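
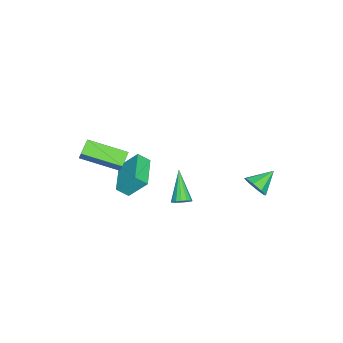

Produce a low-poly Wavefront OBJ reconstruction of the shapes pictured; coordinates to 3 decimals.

v 2.799 -4.654 2.392
v 3.619 -4.203 3.526
v 2.552 -2.586 1.748
v 3.372 -2.135 2.881
v 3.548 -4.725 1.879
v 4.368 -4.274 3.012
v 3.301 -2.657 1.234
v 4.121 -2.206 2.368
v 1.783 0.131 -1.805
v 2.191 -0.042 -1.479
v 0.457 -0.451 -0.455
v 2.147 0.229 -1.405
v 2.006 0.474 -1.438
v 1.805 0.628 -1.569
v 1.599 0.648 -1.763
v 1.441 0.53 -1.969
v 1.375 0.305 -2.131
v 1.419 0.033 -2.205
v 1.56 -0.212 -2.172
v 1.761 -0.365 -2.041
v 1.968 -0.385 -1.847
v 2.125 -0.267 -1.641
v -0.985 -3.559 -2.688
v -0.752 -4.169 -2.128
v -1.107 -2.539 -1.527
v -0.874 -3.149 -0.967
v 0.934 -3.051 -2.933
v 1.167 -3.661 -2.373
v 0.812 -2.031 -1.772
v 1.045 -2.641 -1.212
v -1.432 3.125 -2.48
v -0.87 3.618 -2.194
v -2.428 3.855 -1.78
v -1.102 3.812 -2.726
v -1.528 3.604 -3.115
v -1.897 3.115 -3.131
v -1.993 2.633 -2.767
v -1.761 2.439 -2.234
v -1.336 2.647 -1.846
v -0.967 3.136 -1.829
f 2 4 1
f 5 2 1
f 1 4 3
f 3 5 1
f 2 8 4
f 6 2 5
f 6 8 2
f 4 8 3
f 7 5 3
f 3 8 7
f 7 6 5
f 8 6 7
f 10 9 12
f 10 12 11
f 12 9 13
f 12 13 11
f 13 9 14
f 13 14 11
f 14 9 15
f 14 15 11
f 15 9 16
f 15 16 11
f 16 9 17
f 16 17 11
f 17 9 18
f 17 18 11
f 18 9 19
f 18 19 11
f 19 9 20
f 19 20 11
f 20 9 21
f 20 21 11
f 21 9 22
f 21 22 11
f 22 9 10
f 22 10 11
f 24 26 23
f 27 24 23
f 23 26 25
f 25 27 23
f 24 30 26
f 28 24 27
f 28 30 24
f 26 30 25
f 29 27 25
f 25 30 29
f 29 28 27
f 30 28 29
f 32 31 34
f 32 34 33
f 34 31 35
f 34 35 33
f 35 31 36
f 35 36 33
f 36 31 37
f 36 37 33
f 37 31 38
f 37 38 33
f 38 31 39
f 38 39 33
f 39 31 40
f 39 40 33
f 40 31 32
f 40 32 33



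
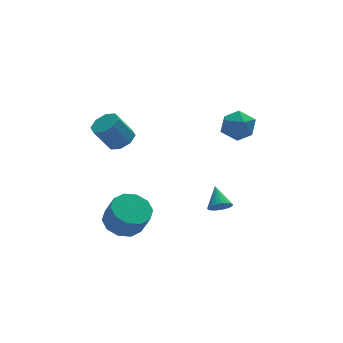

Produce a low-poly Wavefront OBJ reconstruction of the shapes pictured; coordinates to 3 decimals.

v 3.433 1.385 1.304
v 4.221 0.741 1.371
v 2.699 0.619 2.569
v 3.487 -0.025 2.636
v 3.607 0.956 2.888
v 4.061 1.429 2.106
v 2.859 -0.069 1.834
v 3.313 0.404 1.052
v 3.866 -0.158 1.699
v 4.329 0.476 2.35
v 2.591 0.884 1.59
v 3.054 1.518 2.241
v -1.939 3.054 0.73
v -1.264 3.325 1.13
v -2.125 3.437 2.509
v -2.801 3.166 2.11
v -1.605 3.799 0.878
v -2.466 3.911 2.258
v -2.141 3.836 0.54
v -3.003 3.949 1.92
v -2.56 3.415 0.314
v -3.421 3.528 1.693
v -2.615 2.783 0.331
v -3.476 2.895 1.71
v -2.274 2.309 0.582
v -3.135 2.421 1.962
v -1.737 2.271 0.92
v -2.599 2.384 2.3
v -1.319 2.692 1.147
v -2.18 2.805 2.526
v -3.049 -0.18 -3.065
v -2.474 0.702 -2.747
v -2.216 0.062 -1.438
v -2.791 -0.82 -1.755
v -3.123 0.8 -2.571
v -2.865 0.16 -1.262
v -3.744 0.524 -2.584
v -3.486 -0.116 -1.274
v -4.1 -0.021 -2.78
v -3.842 -0.661 -1.471
v -4.054 -0.627 -3.085
v -3.796 -1.267 -1.776
v -3.624 -1.062 -3.382
v -3.366 -1.702 -2.073
v -2.975 -1.16 -3.558
v -2.717 -1.8 -2.249
v -2.354 -0.884 -3.546
v -2.096 -1.524 -2.236
v -1.998 -0.339 -3.349
v -1.74 -0.979 -2.04
v -2.044 0.267 -3.044
v -1.786 -0.373 -1.735
v 1.343 -2.183 -1.758
v 1.779 -1.937 -2.172
v 1.497 -1.117 -0.962
v 1.548 -1.833 -2.266
v 1.281 -1.79 -2.272
v 1.025 -1.815 -2.189
v 0.824 -1.904 -2.032
v 0.713 -2.041 -1.827
v 0.71 -2.202 -1.61
v 0.817 -2.36 -1.419
v 1.015 -2.488 -1.287
v 1.27 -2.563 -1.236
v 1.537 -2.572 -1.275
v 1.771 -2.514 -1.398
v 1.93 -2.399 -1.583
v 1.989 -2.247 -1.798
v 1.935 -2.083 -2.007
f 1 12 6
f 1 6 2
f 1 2 8
f 1 8 11
f 1 11 12
f 2 6 10
f 6 12 5
f 12 11 3
f 11 8 7
f 8 2 9
f 4 10 5
f 4 5 3
f 4 3 7
f 4 7 9
f 4 9 10
f 5 10 6
f 3 5 12
f 7 3 11
f 9 7 8
f 10 9 2
f 14 13 17
f 14 17 15
f 15 17 18
f 15 18 16
f 17 13 19
f 17 19 18
f 18 19 20
f 18 20 16
f 19 13 21
f 19 21 20
f 20 21 22
f 20 22 16
f 21 13 23
f 21 23 22
f 22 23 24
f 22 24 16
f 23 13 25
f 23 25 24
f 24 25 26
f 24 26 16
f 25 13 27
f 25 27 26
f 26 27 28
f 26 28 16
f 27 13 29
f 27 29 28
f 28 29 30
f 28 30 16
f 29 13 14
f 29 14 30
f 30 14 15
f 30 15 16
f 32 31 35
f 32 35 33
f 33 35 36
f 33 36 34
f 35 31 37
f 35 37 36
f 36 37 38
f 36 38 34
f 37 31 39
f 37 39 38
f 38 39 40
f 38 40 34
f 39 31 41
f 39 41 40
f 40 41 42
f 40 42 34
f 41 31 43
f 41 43 42
f 42 43 44
f 42 44 34
f 43 31 45
f 43 45 44
f 44 45 46
f 44 46 34
f 45 31 47
f 45 47 46
f 46 47 48
f 46 48 34
f 47 31 49
f 47 49 48
f 48 49 50
f 48 50 34
f 49 31 51
f 49 51 50
f 50 51 52
f 50 52 34
f 51 31 32
f 51 32 52
f 52 32 33
f 52 33 34
f 54 53 56
f 54 56 55
f 56 53 57
f 56 57 55
f 57 53 58
f 57 58 55
f 58 53 59
f 58 59 55
f 59 53 60
f 59 60 55
f 60 53 61
f 60 61 55
f 61 53 62
f 61 62 55
f 62 53 63
f 62 63 55
f 63 53 64
f 63 64 55
f 64 53 65
f 64 65 55
f 65 53 66
f 65 66 55
f 66 53 67
f 66 67 55
f 67 53 68
f 67 68 55
f 68 53 69
f 68 69 55
f 69 53 54
f 69 54 55



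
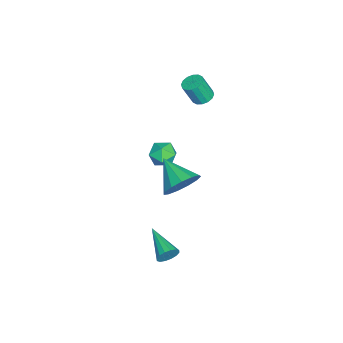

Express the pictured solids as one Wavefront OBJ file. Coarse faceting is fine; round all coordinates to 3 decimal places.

v 3.545 -1.329 -3.704
v 3.809 -1.425 -3.22
v 2.255 -2.311 -3.196
v 3.648 -1.189 -3.172
v 3.46 -0.99 -3.266
v 3.294 -0.882 -3.478
v 3.196 -0.894 -3.751
v 3.191 -1.022 -4.011
v 3.281 -1.232 -4.188
v 3.442 -1.468 -4.236
v 3.631 -1.667 -4.142
v 3.797 -1.775 -3.93
v 3.895 -1.764 -3.657
v 3.9 -1.635 -3.397
v -1.384 -1.912 -1.052
v -0.7 -2.023 -1.329
v -1.28 -2.917 -0.391
v -0.596 -3.028 -0.668
v -0.722 -2.459 -0.203
v -0.786 -1.837 -0.611
v -1.194 -3.103 -1.109
v -1.258 -2.481 -1.517
v -0.582 -2.759 -1.364
v -0.291 -2.361 -0.804
v -1.689 -2.579 -0.916
v -1.398 -2.181 -0.356
v -3.037 -1.006 1.753
v -2.587 -0.695 1.814
v -2.413 -1.163 2.927
v -2.863 -1.474 2.867
v -2.801 -0.536 1.914
v -2.627 -1.004 3.027
v -3.078 -0.503 1.971
v -2.904 -0.971 3.085
v -3.344 -0.604 1.97
v -3.17 -1.072 3.083
v -3.528 -0.814 1.911
v -3.353 -1.282 3.024
v -3.58 -1.074 1.81
v -3.406 -1.542 2.923
v -3.487 -1.317 1.693
v -3.313 -1.785 2.806
v -3.273 -1.476 1.593
v -3.099 -1.944 2.706
v -2.996 -1.509 1.535
v -2.822 -1.977 2.649
v -2.73 -1.408 1.537
v -2.556 -1.876 2.65
v -2.547 -1.198 1.596
v -2.372 -1.666 2.709
v -2.494 -0.938 1.697
v -2.32 -1.406 2.81
v 2.705 -0.86 0.699
v 3.145 -1.587 0.297
v 1.735 -1.88 1.481
v 3.404 -1.488 0.748
v 3.441 -1.189 1.184
v 3.244 -0.786 1.466
v 2.877 -0.407 1.505
v 2.455 -0.171 1.288
v 2.112 -0.154 0.884
v 1.958 -0.362 0.422
v 2.041 -0.727 0.048
v 2.335 -1.135 -0.12
v 2.746 -1.455 -0.027
f 2 1 4
f 2 4 3
f 4 1 5
f 4 5 3
f 5 1 6
f 5 6 3
f 6 1 7
f 6 7 3
f 7 1 8
f 7 8 3
f 8 1 9
f 8 9 3
f 9 1 10
f 9 10 3
f 10 1 11
f 10 11 3
f 11 1 12
f 11 12 3
f 12 1 13
f 12 13 3
f 13 1 14
f 13 14 3
f 14 1 2
f 14 2 3
f 15 26 20
f 15 20 16
f 15 16 22
f 15 22 25
f 15 25 26
f 16 20 24
f 20 26 19
f 26 25 17
f 25 22 21
f 22 16 23
f 18 24 19
f 18 19 17
f 18 17 21
f 18 21 23
f 18 23 24
f 19 24 20
f 17 19 26
f 21 17 25
f 23 21 22
f 24 23 16
f 28 27 31
f 28 31 29
f 29 31 32
f 29 32 30
f 31 27 33
f 31 33 32
f 32 33 34
f 32 34 30
f 33 27 35
f 33 35 34
f 34 35 36
f 34 36 30
f 35 27 37
f 35 37 36
f 36 37 38
f 36 38 30
f 37 27 39
f 37 39 38
f 38 39 40
f 38 40 30
f 39 27 41
f 39 41 40
f 40 41 42
f 40 42 30
f 41 27 43
f 41 43 42
f 42 43 44
f 42 44 30
f 43 27 45
f 43 45 44
f 44 45 46
f 44 46 30
f 45 27 47
f 45 47 46
f 46 47 48
f 46 48 30
f 47 27 49
f 47 49 48
f 48 49 50
f 48 50 30
f 49 27 51
f 49 51 50
f 50 51 52
f 50 52 30
f 51 27 28
f 51 28 52
f 52 28 29
f 52 29 30
f 54 53 56
f 54 56 55
f 56 53 57
f 56 57 55
f 57 53 58
f 57 58 55
f 58 53 59
f 58 59 55
f 59 53 60
f 59 60 55
f 60 53 61
f 60 61 55
f 61 53 62
f 61 62 55
f 62 53 63
f 62 63 55
f 63 53 64
f 63 64 55
f 64 53 65
f 64 65 55
f 65 53 54
f 65 54 55



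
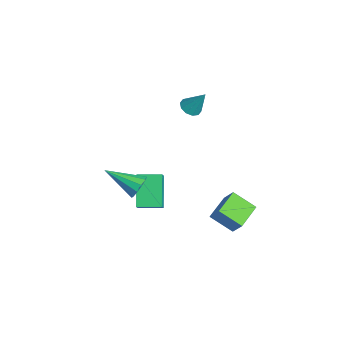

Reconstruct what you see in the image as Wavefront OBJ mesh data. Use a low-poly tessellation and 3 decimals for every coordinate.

v 0.251 -2.616 0.11
v 0.772 -2.577 0.689
v -0.711 -4.284 1.09
v 0.4 -2.294 0.805
v -0.03 -2.134 0.655
v -0.352 -2.158 0.298
v -0.444 -2.357 -0.132
v -0.271 -2.655 -0.468
v 0.102 -2.938 -0.584
v 0.532 -3.098 -0.435
v 0.854 -3.074 -0.077
v 0.946 -2.875 0.352
v -0.61 1.522 -4.028
v 0.076 1.841 -3.02
v -1.769 2.661 -3.599
v -1.083 2.98 -2.591
v 0.163 2.64 -4.909
v 0.849 2.959 -3.901
v -0.996 3.779 -4.48
v -0.31 4.098 -3.472
v -2.623 -2.055 -4.214
v -4.083 -1.682 -2.666
v -2.21 -0.698 -4.151
v -3.67 -0.325 -2.603
v -1.77 -2.355 -3.337
v -3.23 -1.982 -1.789
v -1.357 -0.998 -3.274
v -2.817 -0.625 -1.726
v -3.845 1.252 2.892
v -3.303 0.841 2.869
v -3.275 1.928 4.248
v -3.21 1.19 2.655
v -3.359 1.563 2.532
v -3.694 1.817 2.546
v -4.086 1.855 2.692
v -4.386 1.662 2.914
v -4.48 1.313 3.128
v -4.331 0.94 3.251
v -3.996 0.686 3.237
v -3.604 0.648 3.091
f 2 1 4
f 2 4 3
f 4 1 5
f 4 5 3
f 5 1 6
f 5 6 3
f 6 1 7
f 6 7 3
f 7 1 8
f 7 8 3
f 8 1 9
f 8 9 3
f 9 1 10
f 9 10 3
f 10 1 11
f 10 11 3
f 11 1 12
f 11 12 3
f 12 1 2
f 12 2 3
f 14 16 13
f 17 14 13
f 13 16 15
f 15 17 13
f 14 20 16
f 18 14 17
f 18 20 14
f 16 20 15
f 19 17 15
f 15 20 19
f 19 18 17
f 20 18 19
f 22 24 21
f 25 22 21
f 21 24 23
f 23 25 21
f 22 28 24
f 26 22 25
f 26 28 22
f 24 28 23
f 27 25 23
f 23 28 27
f 27 26 25
f 28 26 27
f 30 29 32
f 30 32 31
f 32 29 33
f 32 33 31
f 33 29 34
f 33 34 31
f 34 29 35
f 34 35 31
f 35 29 36
f 35 36 31
f 36 29 37
f 36 37 31
f 37 29 38
f 37 38 31
f 38 29 39
f 38 39 31
f 39 29 40
f 39 40 31
f 40 29 30
f 40 30 31



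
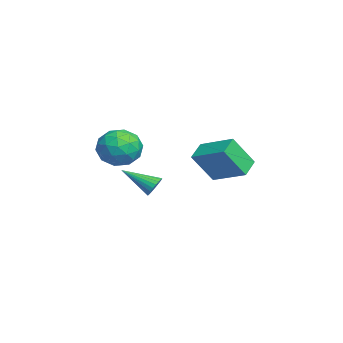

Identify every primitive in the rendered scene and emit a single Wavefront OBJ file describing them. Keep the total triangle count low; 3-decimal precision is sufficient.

v -3.303 -2.644 -0.2
v -2.231 -2.992 -0.339
v -3.709 -4.228 0.639
v -2.637 -4.576 0.5
v -2.87 -3.728 1.219
v -2.619 -2.75 0.7
v -3.321 -4.47 -0.4
v -3.07 -3.492 -0.919
v -2.242 -4.121 -0.463
v -1.963 -3.662 0.538
v -3.977 -3.558 -0.238
v -3.698 -3.099 0.763
v -2.732 -2.679 -0.343
v -3.208 -4.541 0.643
v -3.345 -4.043 1.066
v -2.715 -4.247 0.984
v -2.96 -2.537 0.268
v -2.33 -2.741 0.186
v -2.705 -3.174 1.102
v -3.61 -4.479 0.114
v -2.98 -4.683 0.032
v -3.225 -2.973 -0.684
v -2.595 -3.177 -0.766
v -3.235 -4.046 -0.802
v -2.108 -3.547 -0.498
v -2.346 -4.478 -0.005
v -2.749 -4.416 -0.534
v -2.601 -3.841 -0.839
v -1.944 -3.278 0.09
v -2.182 -4.208 0.583
v -2.319 -3.71 1.006
v -2.172 -3.135 0.701
v -1.951 -3.941 0.017
v -3.758 -3.012 -0.283
v -3.996 -3.942 0.21
v -3.768 -4.085 -0.401
v -3.621 -3.51 -0.706
v -3.594 -2.742 0.305
v -3.832 -3.673 0.798
v -3.339 -3.379 1.139
v -3.191 -2.804 0.834
v -3.989 -3.279 0.283
v -2.717 1.005 -1.01
v -2.406 0.011 0.507
v -1.634 2.383 -0.329
v -1.323 1.389 1.188
v -1.837 0.551 -1.488
v -1.526 -0.443 0.029
v -0.754 1.929 -0.807
v -0.443 0.935 0.71
v 2.776 -2.143 -0.166
v 3.106 -1.991 0.26
v 2.344 -3.537 0.666
v 2.917 -1.898 0.318
v 2.707 -1.842 0.302
v 2.507 -1.832 0.215
v 2.347 -1.87 0.07
v 2.254 -1.949 -0.111
v 2.239 -2.057 -0.3
v 2.307 -2.178 -0.469
v 2.445 -2.294 -0.592
v 2.635 -2.387 -0.649
v 2.845 -2.443 -0.633
v 3.045 -2.453 -0.546
v 3.204 -2.416 -0.401
v 3.298 -2.337 -0.22
v 3.313 -2.229 -0.031
v 3.245 -2.107 0.138
f 1 38 17
f 38 12 41
f 17 41 6
f 38 41 17
f 1 17 13
f 17 6 18
f 13 18 2
f 17 18 13
f 1 13 22
f 13 2 23
f 22 23 8
f 13 23 22
f 1 22 34
f 22 8 37
f 34 37 11
f 22 37 34
f 1 34 38
f 34 11 42
f 38 42 12
f 34 42 38
f 2 18 29
f 18 6 32
f 29 32 10
f 18 32 29
f 6 41 19
f 41 12 40
f 19 40 5
f 41 40 19
f 12 42 39
f 42 11 35
f 39 35 3
f 42 35 39
f 11 37 36
f 37 8 24
f 36 24 7
f 37 24 36
f 8 23 28
f 23 2 25
f 28 25 9
f 23 25 28
f 4 30 16
f 30 10 31
f 16 31 5
f 30 31 16
f 4 16 14
f 16 5 15
f 14 15 3
f 16 15 14
f 4 14 21
f 14 3 20
f 21 20 7
f 14 20 21
f 4 21 26
f 21 7 27
f 26 27 9
f 21 27 26
f 4 26 30
f 26 9 33
f 30 33 10
f 26 33 30
f 5 31 19
f 31 10 32
f 19 32 6
f 31 32 19
f 3 15 39
f 15 5 40
f 39 40 12
f 15 40 39
f 7 20 36
f 20 3 35
f 36 35 11
f 20 35 36
f 9 27 28
f 27 7 24
f 28 24 8
f 27 24 28
f 10 33 29
f 33 9 25
f 29 25 2
f 33 25 29
f 44 46 43
f 47 44 43
f 43 46 45
f 45 47 43
f 44 50 46
f 48 44 47
f 48 50 44
f 46 50 45
f 49 47 45
f 45 50 49
f 49 48 47
f 50 48 49
f 52 51 54
f 52 54 53
f 54 51 55
f 54 55 53
f 55 51 56
f 55 56 53
f 56 51 57
f 56 57 53
f 57 51 58
f 57 58 53
f 58 51 59
f 58 59 53
f 59 51 60
f 59 60 53
f 60 51 61
f 60 61 53
f 61 51 62
f 61 62 53
f 62 51 63
f 62 63 53
f 63 51 64
f 63 64 53
f 64 51 65
f 64 65 53
f 65 51 66
f 65 66 53
f 66 51 67
f 66 67 53
f 67 51 68
f 67 68 53
f 68 51 52
f 68 52 53



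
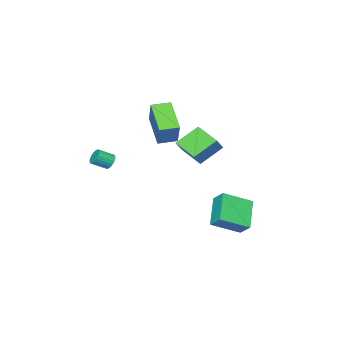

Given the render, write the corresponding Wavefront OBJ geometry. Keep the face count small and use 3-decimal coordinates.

v 2.013 -3.271 -0.012
v 2.179 -3.49 -0.478
v 2.913 -4.007 0.027
v 2.747 -3.789 0.492
v 2.31 -3.289 -0.463
v 3.044 -3.806 0.042
v 2.383 -3.085 -0.359
v 3.117 -3.602 0.146
v 2.382 -2.917 -0.186
v 3.116 -3.435 0.319
v 2.308 -2.82 0.021
v 3.042 -3.337 0.526
v 2.176 -2.813 0.221
v 2.91 -3.33 0.726
v 2.011 -2.896 0.375
v 2.745 -3.413 0.88
v 1.847 -3.053 0.453
v 2.581 -3.57 0.958
v 1.716 -3.254 0.438
v 2.45 -3.771 0.943
v 1.643 -3.458 0.334
v 2.377 -3.975 0.839
v 1.644 -3.625 0.161
v 2.378 -4.143 0.666
v 1.718 -3.723 -0.046
v 2.452 -4.24 0.459
v 1.85 -3.73 -0.246
v 2.584 -4.247 0.259
v 2.015 -3.647 -0.4
v 2.749 -4.164 0.105
v -0.061 -2.221 3.018
v 0.664 -1.416 4.518
v -0.997 -1.56 3.116
v -0.272 -0.755 4.616
v 0.852 -0.745 1.784
v 1.577 0.06 3.284
v -0.084 -0.084 1.882
v 0.641 0.721 3.382
v 1.928 2.03 2.487
v 0.703 2.556 3.46
v 2.193 3.588 1.978
v 0.968 4.114 2.951
v 2.592 2.166 3.249
v 1.367 2.692 4.222
v 2.857 3.724 2.74
v 1.632 4.25 3.713
v -1.363 1.462 -2.606
v -1.261 2.247 -1.901
v -2.823 2.426 -3.467
v -2.721 3.211 -2.762
v 0.001 2.409 -3.858
v 0.103 3.194 -3.153
v -1.459 3.373 -4.719
v -1.357 4.158 -4.014
f 2 1 5
f 2 5 3
f 3 5 6
f 3 6 4
f 5 1 7
f 5 7 6
f 6 7 8
f 6 8 4
f 7 1 9
f 7 9 8
f 8 9 10
f 8 10 4
f 9 1 11
f 9 11 10
f 10 11 12
f 10 12 4
f 11 1 13
f 11 13 12
f 12 13 14
f 12 14 4
f 13 1 15
f 13 15 14
f 14 15 16
f 14 16 4
f 15 1 17
f 15 17 16
f 16 17 18
f 16 18 4
f 17 1 19
f 17 19 18
f 18 19 20
f 18 20 4
f 19 1 21
f 19 21 20
f 20 21 22
f 20 22 4
f 21 1 23
f 21 23 22
f 22 23 24
f 22 24 4
f 23 1 25
f 23 25 24
f 24 25 26
f 24 26 4
f 25 1 27
f 25 27 26
f 26 27 28
f 26 28 4
f 27 1 29
f 27 29 28
f 28 29 30
f 28 30 4
f 29 1 2
f 29 2 30
f 30 2 3
f 30 3 4
f 32 34 31
f 35 32 31
f 31 34 33
f 33 35 31
f 32 38 34
f 36 32 35
f 36 38 32
f 34 38 33
f 37 35 33
f 33 38 37
f 37 36 35
f 38 36 37
f 40 42 39
f 43 40 39
f 39 42 41
f 41 43 39
f 40 46 42
f 44 40 43
f 44 46 40
f 42 46 41
f 45 43 41
f 41 46 45
f 45 44 43
f 46 44 45
f 48 50 47
f 51 48 47
f 47 50 49
f 49 51 47
f 48 54 50
f 52 48 51
f 52 54 48
f 50 54 49
f 53 51 49
f 49 54 53
f 53 52 51
f 54 52 53



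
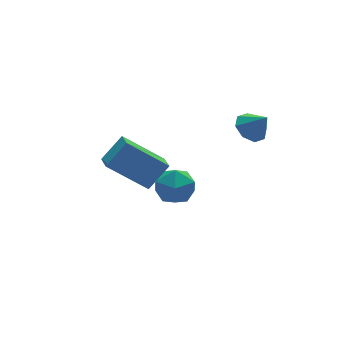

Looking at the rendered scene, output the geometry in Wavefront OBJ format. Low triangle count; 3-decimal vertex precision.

v -0.291 1.234 -1.954
v 0.259 1.56 -1.172
v 0.401 -0.24 -1.828
v 0.951 0.086 -1.046
v -0.046 -0.029 -0.948
v -0.475 0.882 -1.026
v 1.135 0.438 -1.974
v 0.706 1.349 -2.052
v 1.14 1.068 -1.185
v 0.41 0.779 -0.551
v 0.25 0.541 -2.449
v -0.48 0.252 -1.815
v -3.6 -0.855 2.612
v -2.628 -0.781 3.588
v -3.344 0.034 2.289
v -2.372 0.108 3.265
v -2.188 -1.748 1.275
v -1.216 -1.674 2.251
v -1.932 -0.859 0.952
v -0.96 -0.785 1.928
v 2.491 -1.703 3.155
v 2.828 -2.211 2.684
v 2.869 -2.297 4.065
v 3.185 -1.764 2.827
v 3.135 -1.282 3.162
v 2.708 -1.047 3.493
v 2.154 -1.196 3.626
v 1.797 -1.643 3.483
v 1.847 -2.125 3.148
v 2.274 -2.36 2.817
f 1 12 6
f 1 6 2
f 1 2 8
f 1 8 11
f 1 11 12
f 2 6 10
f 6 12 5
f 12 11 3
f 11 8 7
f 8 2 9
f 4 10 5
f 4 5 3
f 4 3 7
f 4 7 9
f 4 9 10
f 5 10 6
f 3 5 12
f 7 3 11
f 9 7 8
f 10 9 2
f 14 16 13
f 17 14 13
f 13 16 15
f 15 17 13
f 14 20 16
f 18 14 17
f 18 20 14
f 16 20 15
f 19 17 15
f 15 20 19
f 19 18 17
f 20 18 19
f 22 21 24
f 22 24 23
f 24 21 25
f 24 25 23
f 25 21 26
f 25 26 23
f 26 21 27
f 26 27 23
f 27 21 28
f 27 28 23
f 28 21 29
f 28 29 23
f 29 21 30
f 29 30 23
f 30 21 22
f 30 22 23



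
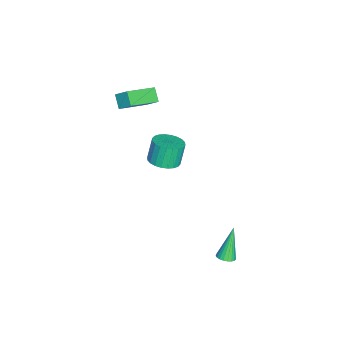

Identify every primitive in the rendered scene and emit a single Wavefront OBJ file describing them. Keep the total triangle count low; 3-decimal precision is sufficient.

v 0.217 -0.457 1.846
v 1.05 -0.064 2.079
v 0.576 0.131 3.446
v -0.257 -0.263 3.214
v 0.857 0.233 1.97
v 0.384 0.428 3.337
v 0.567 0.426 1.842
v 0.094 0.62 3.209
v 0.224 0.483 1.715
v -0.249 0.678 3.082
v -0.121 0.398 1.608
v -0.594 0.593 2.975
v -0.414 0.182 1.537
v -0.887 0.377 2.904
v -0.611 -0.131 1.513
v -1.084 0.064 2.881
v -0.682 -0.493 1.54
v -1.155 -0.298 2.908
v -0.616 -0.851 1.614
v -1.09 -0.656 2.981
v -0.424 -1.148 1.723
v -0.897 -0.953 3.09
v -0.134 -1.34 1.851
v -0.607 -1.146 3.218
v 0.209 -1.398 1.978
v -0.264 -1.203 3.345
v 0.554 -1.313 2.085
v 0.081 -1.118 3.452
v 0.847 -1.097 2.156
v 0.374 -0.902 3.523
v 1.044 -0.784 2.179
v 0.571 -0.589 3.547
v 1.115 -0.422 2.152
v 0.642 -0.227 3.52
v 3.801 3.739 -2.61
v 4.083 3.285 -2.414
v 2.899 4.001 -0.71
v 4.235 3.461 -2.366
v 4.311 3.685 -2.361
v 4.299 3.919 -2.399
v 4.201 4.122 -2.473
v 4.034 4.258 -2.571
v 3.826 4.305 -2.676
v 3.615 4.254 -2.77
v 3.435 4.114 -2.835
v 3.319 3.909 -2.863
v 3.286 3.675 -2.846
v 3.342 3.452 -2.789
v 3.478 3.279 -2.7
v 3.669 3.185 -2.597
v 3.883 3.187 -2.495
v -5.163 -2.767 2.727
v -4.903 -2.011 3.409
v -4.496 -2.407 2.075
v -4.236 -1.652 2.756
v -3.624 -4.068 3.584
v -3.364 -3.313 4.265
v -2.957 -3.709 2.931
v -2.697 -2.953 3.613
f 2 1 5
f 2 5 3
f 3 5 6
f 3 6 4
f 5 1 7
f 5 7 6
f 6 7 8
f 6 8 4
f 7 1 9
f 7 9 8
f 8 9 10
f 8 10 4
f 9 1 11
f 9 11 10
f 10 11 12
f 10 12 4
f 11 1 13
f 11 13 12
f 12 13 14
f 12 14 4
f 13 1 15
f 13 15 14
f 14 15 16
f 14 16 4
f 15 1 17
f 15 17 16
f 16 17 18
f 16 18 4
f 17 1 19
f 17 19 18
f 18 19 20
f 18 20 4
f 19 1 21
f 19 21 20
f 20 21 22
f 20 22 4
f 21 1 23
f 21 23 22
f 22 23 24
f 22 24 4
f 23 1 25
f 23 25 24
f 24 25 26
f 24 26 4
f 25 1 27
f 25 27 26
f 26 27 28
f 26 28 4
f 27 1 29
f 27 29 28
f 28 29 30
f 28 30 4
f 29 1 31
f 29 31 30
f 30 31 32
f 30 32 4
f 31 1 33
f 31 33 32
f 32 33 34
f 32 34 4
f 33 1 2
f 33 2 34
f 34 2 3
f 34 3 4
f 36 35 38
f 36 38 37
f 38 35 39
f 38 39 37
f 39 35 40
f 39 40 37
f 40 35 41
f 40 41 37
f 41 35 42
f 41 42 37
f 42 35 43
f 42 43 37
f 43 35 44
f 43 44 37
f 44 35 45
f 44 45 37
f 45 35 46
f 45 46 37
f 46 35 47
f 46 47 37
f 47 35 48
f 47 48 37
f 48 35 49
f 48 49 37
f 49 35 50
f 49 50 37
f 50 35 51
f 50 51 37
f 51 35 36
f 51 36 37
f 53 55 52
f 56 53 52
f 52 55 54
f 54 56 52
f 53 59 55
f 57 53 56
f 57 59 53
f 55 59 54
f 58 56 54
f 54 59 58
f 58 57 56
f 59 57 58



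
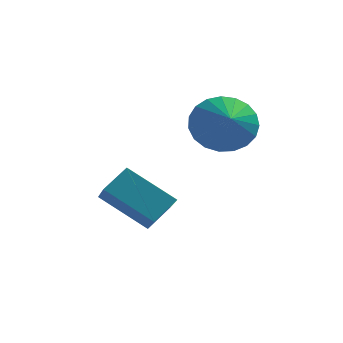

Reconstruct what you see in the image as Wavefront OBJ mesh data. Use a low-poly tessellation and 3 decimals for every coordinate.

v -1.299 -2.114 -4.124
v -0.952 -3.043 -3.347
v -2.825 -1.804 -3.07
v -2.477 -2.733 -2.293
v -0.743 -1.407 -3.527
v -0.395 -2.336 -2.75
v -2.268 -1.097 -2.473
v -1.921 -2.026 -1.696
v 0.764 -1.044 -0.16
v 1.123 -1.491 -1.04
v 1.096 -2.076 0.5
v 1.478 -1.283 -0.893
v 1.709 -1.034 -0.619
v 1.777 -0.786 -0.266
v 1.67 -0.583 0.106
v 1.406 -0.459 0.431
v 1.031 -0.437 0.654
v 0.61 -0.519 0.736
v 0.216 -0.692 0.664
v -0.083 -0.926 0.448
v -0.236 -1.18 0.128
v -0.216 -1.411 -0.242
v -0.026 -1.578 -0.598
v 0.3 -1.652 -0.879
v 0.706 -1.622 -1.035
f 2 4 1
f 5 2 1
f 1 4 3
f 3 5 1
f 2 8 4
f 6 2 5
f 6 8 2
f 4 8 3
f 7 5 3
f 3 8 7
f 7 6 5
f 8 6 7
f 10 9 12
f 10 12 11
f 12 9 13
f 12 13 11
f 13 9 14
f 13 14 11
f 14 9 15
f 14 15 11
f 15 9 16
f 15 16 11
f 16 9 17
f 16 17 11
f 17 9 18
f 17 18 11
f 18 9 19
f 18 19 11
f 19 9 20
f 19 20 11
f 20 9 21
f 20 21 11
f 21 9 22
f 21 22 11
f 22 9 23
f 22 23 11
f 23 9 24
f 23 24 11
f 24 9 25
f 24 25 11
f 25 9 10
f 25 10 11



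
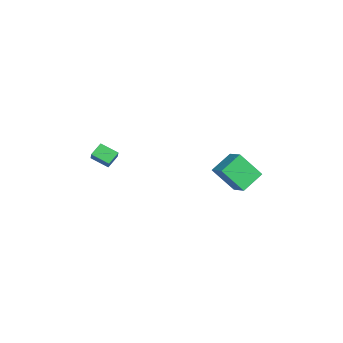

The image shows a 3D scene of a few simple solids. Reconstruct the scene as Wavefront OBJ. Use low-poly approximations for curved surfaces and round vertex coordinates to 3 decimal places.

v 0.871 3.66 1.234
v 0.569 2.604 2.544
v 0.204 4.689 1.909
v -0.098 3.633 3.22
v 1.818 3.967 1.7
v 1.516 2.911 3.011
v 1.151 4.996 2.376
v 0.849 3.94 3.686
v -0.521 -2.342 2.568
v -0.996 -3.149 3.021
v -0.94 -1.826 3.048
v -1.415 -2.633 3.501
v 0.215 -2.387 3.259
v -0.26 -3.194 3.712
v -0.204 -1.871 3.739
v -0.679 -2.678 4.192
f 2 4 1
f 5 2 1
f 1 4 3
f 3 5 1
f 2 8 4
f 6 2 5
f 6 8 2
f 4 8 3
f 7 5 3
f 3 8 7
f 7 6 5
f 8 6 7
f 10 12 9
f 13 10 9
f 9 12 11
f 11 13 9
f 10 16 12
f 14 10 13
f 14 16 10
f 12 16 11
f 15 13 11
f 11 16 15
f 15 14 13
f 16 14 15



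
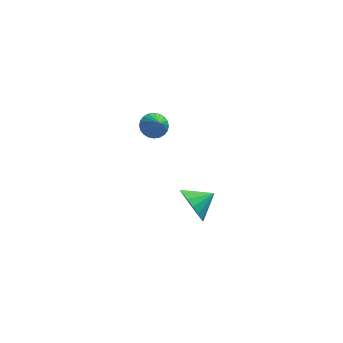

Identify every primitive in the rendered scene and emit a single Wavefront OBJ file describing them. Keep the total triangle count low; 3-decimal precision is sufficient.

v -2.601 2.293 0.457
v -2.107 2.732 0.686
v -2.339 1.567 1.283
v -2.324 2.817 0.829
v -2.583 2.821 0.915
v -2.845 2.746 0.932
v -3.069 2.601 0.876
v -3.223 2.409 0.756
v -3.282 2.2 0.591
v -3.237 2.004 0.405
v -3.095 1.853 0.227
v -2.878 1.769 0.085
v -2.619 1.764 -0.002
v -2.357 1.84 -0.018
v -2.132 1.985 0.038
v -1.979 2.176 0.158
v -1.92 2.386 0.323
v -1.965 2.581 0.509
v -1.247 -3.74 0.368
v -0.813 -3.984 -0.441
v -0.233 -3.34 0.792
v -0.951 -3.557 -0.515
v -1.156 -3.172 -0.388
v -1.382 -2.917 -0.087
v -1.577 -2.851 0.318
v -1.697 -2.988 0.735
v -1.714 -3.297 1.068
v -1.624 -3.708 1.24
v -1.447 -4.126 1.213
v -1.225 -4.456 0.992
v -1.008 -4.622 0.629
v -0.846 -4.586 0.205
v -0.776 -4.355 -0.181
f 2 1 4
f 2 4 3
f 4 1 5
f 4 5 3
f 5 1 6
f 5 6 3
f 6 1 7
f 6 7 3
f 7 1 8
f 7 8 3
f 8 1 9
f 8 9 3
f 9 1 10
f 9 10 3
f 10 1 11
f 10 11 3
f 11 1 12
f 11 12 3
f 12 1 13
f 12 13 3
f 13 1 14
f 13 14 3
f 14 1 15
f 14 15 3
f 15 1 16
f 15 16 3
f 16 1 17
f 16 17 3
f 17 1 18
f 17 18 3
f 18 1 2
f 18 2 3
f 20 19 22
f 20 22 21
f 22 19 23
f 22 23 21
f 23 19 24
f 23 24 21
f 24 19 25
f 24 25 21
f 25 19 26
f 25 26 21
f 26 19 27
f 26 27 21
f 27 19 28
f 27 28 21
f 28 19 29
f 28 29 21
f 29 19 30
f 29 30 21
f 30 19 31
f 30 31 21
f 31 19 32
f 31 32 21
f 32 19 33
f 32 33 21
f 33 19 20
f 33 20 21



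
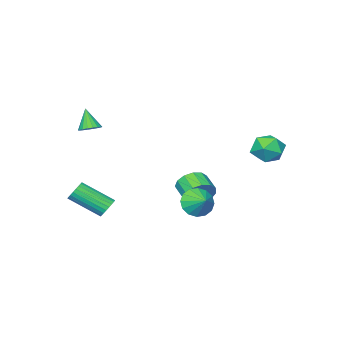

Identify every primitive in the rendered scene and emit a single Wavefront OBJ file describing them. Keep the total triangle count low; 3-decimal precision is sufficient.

v -3.118 -1.348 -4.011
v -2.544 -1.827 -4.645
v -2.928 -2.951 -4.142
v -3.502 -2.472 -3.509
v -2.236 -1.732 -4.197
v -2.62 -2.857 -3.694
v -2.207 -1.515 -3.69
v -2.592 -2.64 -3.187
v -2.468 -1.245 -3.285
v -2.853 -2.37 -2.782
v -2.935 -1.008 -3.11
v -3.32 -2.132 -2.608
v -3.46 -0.878 -3.222
v -3.845 -2.002 -2.72
v -3.876 -0.898 -3.584
v -4.261 -2.022 -3.082
v -4.052 -1.06 -4.082
v -4.436 -2.184 -3.58
v -3.931 -1.314 -4.557
v -4.315 -2.438 -4.055
v -3.552 -1.579 -4.859
v -3.936 -2.703 -4.357
v -3.035 -1.77 -4.892
v -3.419 -2.894 -4.389
v 0.284 1.989 -2.529
v 0.861 1.495 -1.909
v 0.556 2.931 -2.031
v 1.161 1.615 -2.3
v 1.226 1.836 -2.752
v 1.04 2.097 -3.145
v 0.65 2.33 -3.372
v 0.163 2.471 -3.374
v -0.292 2.483 -3.15
v -0.592 2.363 -2.759
v -0.658 2.142 -2.307
v -0.471 1.88 -1.914
v -0.081 1.648 -1.687
v 0.406 1.507 -1.685
v -4.591 3.69 0.833
v -3.793 3.731 1.548
v -3.607 2.709 -0.208
v -2.809 2.75 0.507
v -3.703 2.202 0.732
v -4.311 2.808 1.375
v -3.089 3.632 -0.035
v -3.697 4.238 0.608
v -2.865 3.696 1.011
v -3.244 2.812 1.486
v -4.156 3.628 -0.146
v -4.535 2.744 0.329
v 3.142 -3.256 2.116
v 3.63 -2.898 2.353
v 2.958 -3.844 3.384
v 3.399 -2.73 2.397
v 3.117 -2.666 2.386
v 2.84 -2.719 2.321
v 2.623 -2.878 2.215
v 2.509 -3.113 2.09
v 2.52 -3.376 1.97
v 2.655 -3.615 1.879
v 2.886 -3.783 1.835
v 3.167 -3.847 1.846
v 3.444 -3.794 1.911
v 3.661 -3.635 2.016
v 3.776 -3.4 2.141
v 3.764 -3.137 2.261
v 2.443 -2.713 -3.84
v 3.033 -2.534 -4.127
v 4.067 -4.048 -2.946
v 3.477 -4.227 -2.66
v 3.028 -2.373 -3.916
v 4.061 -3.887 -2.735
v 2.933 -2.264 -3.693
v 3.966 -3.778 -2.513
v 2.763 -2.224 -3.493
v 3.797 -3.738 -2.312
v 2.545 -2.258 -3.345
v 3.579 -3.772 -2.165
v 2.312 -2.361 -3.273
v 3.345 -3.875 -2.093
v 2.098 -2.518 -3.288
v 3.131 -4.032 -2.107
v 1.937 -2.705 -3.386
v 2.971 -4.218 -2.206
v 1.853 -2.892 -3.554
v 2.887 -4.406 -2.373
v 1.859 -3.053 -3.765
v 2.892 -4.567 -2.584
v 1.954 -3.162 -3.987
v 2.987 -4.676 -2.807
v 2.123 -3.202 -4.188
v 3.157 -4.716 -3.007
v 2.341 -3.168 -4.335
v 3.375 -4.682 -3.155
v 2.575 -3.065 -4.407
v 3.608 -4.579 -3.227
v 2.789 -2.908 -4.393
v 3.822 -4.422 -3.212
v 2.949 -2.722 -4.294
v 3.983 -4.235 -3.114
f 2 1 5
f 2 5 3
f 3 5 6
f 3 6 4
f 5 1 7
f 5 7 6
f 6 7 8
f 6 8 4
f 7 1 9
f 7 9 8
f 8 9 10
f 8 10 4
f 9 1 11
f 9 11 10
f 10 11 12
f 10 12 4
f 11 1 13
f 11 13 12
f 12 13 14
f 12 14 4
f 13 1 15
f 13 15 14
f 14 15 16
f 14 16 4
f 15 1 17
f 15 17 16
f 16 17 18
f 16 18 4
f 17 1 19
f 17 19 18
f 18 19 20
f 18 20 4
f 19 1 21
f 19 21 20
f 20 21 22
f 20 22 4
f 21 1 23
f 21 23 22
f 22 23 24
f 22 24 4
f 23 1 2
f 23 2 24
f 24 2 3
f 24 3 4
f 26 25 28
f 26 28 27
f 28 25 29
f 28 29 27
f 29 25 30
f 29 30 27
f 30 25 31
f 30 31 27
f 31 25 32
f 31 32 27
f 32 25 33
f 32 33 27
f 33 25 34
f 33 34 27
f 34 25 35
f 34 35 27
f 35 25 36
f 35 36 27
f 36 25 37
f 36 37 27
f 37 25 38
f 37 38 27
f 38 25 26
f 38 26 27
f 39 50 44
f 39 44 40
f 39 40 46
f 39 46 49
f 39 49 50
f 40 44 48
f 44 50 43
f 50 49 41
f 49 46 45
f 46 40 47
f 42 48 43
f 42 43 41
f 42 41 45
f 42 45 47
f 42 47 48
f 43 48 44
f 41 43 50
f 45 41 49
f 47 45 46
f 48 47 40
f 52 51 54
f 52 54 53
f 54 51 55
f 54 55 53
f 55 51 56
f 55 56 53
f 56 51 57
f 56 57 53
f 57 51 58
f 57 58 53
f 58 51 59
f 58 59 53
f 59 51 60
f 59 60 53
f 60 51 61
f 60 61 53
f 61 51 62
f 61 62 53
f 62 51 63
f 62 63 53
f 63 51 64
f 63 64 53
f 64 51 65
f 64 65 53
f 65 51 66
f 65 66 53
f 66 51 52
f 66 52 53
f 68 67 71
f 68 71 69
f 69 71 72
f 69 72 70
f 71 67 73
f 71 73 72
f 72 73 74
f 72 74 70
f 73 67 75
f 73 75 74
f 74 75 76
f 74 76 70
f 75 67 77
f 75 77 76
f 76 77 78
f 76 78 70
f 77 67 79
f 77 79 78
f 78 79 80
f 78 80 70
f 79 67 81
f 79 81 80
f 80 81 82
f 80 82 70
f 81 67 83
f 81 83 82
f 82 83 84
f 82 84 70
f 83 67 85
f 83 85 84
f 84 85 86
f 84 86 70
f 85 67 87
f 85 87 86
f 86 87 88
f 86 88 70
f 87 67 89
f 87 89 88
f 88 89 90
f 88 90 70
f 89 67 91
f 89 91 90
f 90 91 92
f 90 92 70
f 91 67 93
f 91 93 92
f 92 93 94
f 92 94 70
f 93 67 95
f 93 95 94
f 94 95 96
f 94 96 70
f 95 67 97
f 95 97 96
f 96 97 98
f 96 98 70
f 97 67 99
f 97 99 98
f 98 99 100
f 98 100 70
f 99 67 68
f 99 68 100
f 100 68 69
f 100 69 70



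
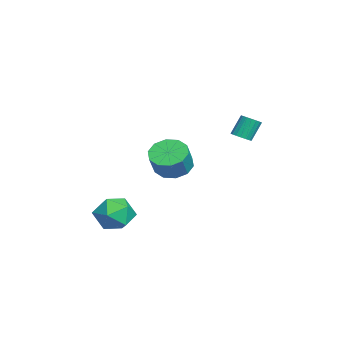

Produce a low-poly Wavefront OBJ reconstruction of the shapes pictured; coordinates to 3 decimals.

v -2.039 -1.06 -3.527
v -1.083 -1.528 -3.777
v -2.677 -2.632 -3.023
v -1.721 -3.1 -3.273
v -1.79 -2.418 -2.421
v -1.396 -1.447 -2.732
v -2.364 -2.713 -4.068
v -1.97 -1.742 -4.379
v -1.284 -2.55 -4.111
v -0.929 -2.367 -3.093
v -2.831 -1.793 -3.707
v -2.476 -1.61 -2.689
v -1.235 3.646 1.701
v -0.998 3.262 1.96
v -1.327 3.73 2.957
v -1.565 4.114 2.699
v -0.831 3.422 1.94
v -1.16 3.89 2.937
v -0.745 3.626 1.873
v -1.074 4.094 2.87
v -0.756 3.834 1.771
v -1.085 4.302 2.769
v -0.861 4.005 1.656
v -1.191 4.472 2.654
v -1.041 4.104 1.55
v -1.37 4.572 2.548
v -1.26 4.113 1.474
v -1.589 4.581 2.472
v -1.473 4.03 1.443
v -1.802 4.498 2.44
v -1.64 3.87 1.463
v -1.969 4.338 2.46
v -1.726 3.666 1.53
v -2.055 4.134 2.527
v -1.715 3.458 1.631
v -2.044 3.926 2.629
v -1.609 3.288 1.746
v -1.939 3.755 2.744
v -1.43 3.188 1.852
v -1.759 3.656 2.85
v -1.211 3.179 1.928
v -1.54 3.647 2.926
v -3.619 0.621 -1.007
v -2.802 0.733 -1.518
v -2.085 0.491 -0.424
v -2.901 0.379 0.087
v -2.957 1.268 -1.298
v -2.24 1.026 -0.204
v -3.365 1.556 -0.966
v -2.648 1.315 0.127
v -3.87 1.487 -0.65
v -3.153 1.245 0.443
v -4.279 1.087 -0.471
v -3.562 0.845 0.623
v -4.435 0.509 -0.496
v -3.718 0.267 0.598
v -4.28 -0.026 -0.716
v -3.563 -0.268 0.378
v -3.872 -0.315 -1.047
v -3.155 -0.556 0.046
v -3.367 -0.245 -1.363
v -2.65 -0.487 -0.27
v -2.958 0.155 -1.543
v -2.241 -0.087 -0.449
f 1 12 6
f 1 6 2
f 1 2 8
f 1 8 11
f 1 11 12
f 2 6 10
f 6 12 5
f 12 11 3
f 11 8 7
f 8 2 9
f 4 10 5
f 4 5 3
f 4 3 7
f 4 7 9
f 4 9 10
f 5 10 6
f 3 5 12
f 7 3 11
f 9 7 8
f 10 9 2
f 14 13 17
f 14 17 15
f 15 17 18
f 15 18 16
f 17 13 19
f 17 19 18
f 18 19 20
f 18 20 16
f 19 13 21
f 19 21 20
f 20 21 22
f 20 22 16
f 21 13 23
f 21 23 22
f 22 23 24
f 22 24 16
f 23 13 25
f 23 25 24
f 24 25 26
f 24 26 16
f 25 13 27
f 25 27 26
f 26 27 28
f 26 28 16
f 27 13 29
f 27 29 28
f 28 29 30
f 28 30 16
f 29 13 31
f 29 31 30
f 30 31 32
f 30 32 16
f 31 13 33
f 31 33 32
f 32 33 34
f 32 34 16
f 33 13 35
f 33 35 34
f 34 35 36
f 34 36 16
f 35 13 37
f 35 37 36
f 36 37 38
f 36 38 16
f 37 13 39
f 37 39 38
f 38 39 40
f 38 40 16
f 39 13 41
f 39 41 40
f 40 41 42
f 40 42 16
f 41 13 14
f 41 14 42
f 42 14 15
f 42 15 16
f 44 43 47
f 44 47 45
f 45 47 48
f 45 48 46
f 47 43 49
f 47 49 48
f 48 49 50
f 48 50 46
f 49 43 51
f 49 51 50
f 50 51 52
f 50 52 46
f 51 43 53
f 51 53 52
f 52 53 54
f 52 54 46
f 53 43 55
f 53 55 54
f 54 55 56
f 54 56 46
f 55 43 57
f 55 57 56
f 56 57 58
f 56 58 46
f 57 43 59
f 57 59 58
f 58 59 60
f 58 60 46
f 59 43 61
f 59 61 60
f 60 61 62
f 60 62 46
f 61 43 63
f 61 63 62
f 62 63 64
f 62 64 46
f 63 43 44
f 63 44 64
f 64 44 45
f 64 45 46



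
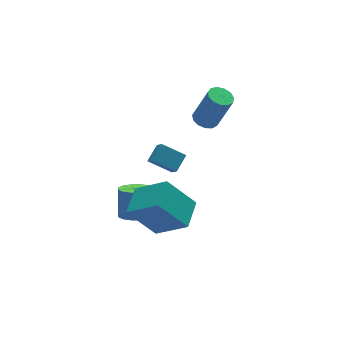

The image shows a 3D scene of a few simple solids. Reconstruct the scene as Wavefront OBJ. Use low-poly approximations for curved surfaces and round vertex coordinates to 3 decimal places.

v 0.291 1.068 0.926
v 0.867 0.87 0.701
v 1.446 0.453 2.548
v 0.869 0.652 2.774
v 0.902 1.228 0.771
v 1.48 0.811 2.618
v 0.742 1.535 0.89
v 1.32 1.118 2.738
v 0.439 1.694 1.021
v 1.018 1.277 2.868
v 0.089 1.655 1.122
v 0.668 1.238 2.969
v -0.197 1.429 1.16
v 0.382 1.012 3.008
v -0.328 1.089 1.125
v 0.251 0.672 2.972
v -0.263 0.742 1.026
v 0.316 0.326 2.873
v -0.022 0.499 0.896
v 0.557 0.082 2.743
v 0.318 0.437 0.775
v 0.897 0.02 2.622
v 0.65 0.575 0.703
v 1.228 0.158 2.55
v -2.91 -3.205 -1.85
v -4.062 -2.543 -0.25
v -3.9 -1.981 -3.069
v -5.052 -1.319 -1.468
v -1.888 -2.101 -1.572
v -3.04 -1.439 0.029
v -2.878 -0.877 -2.79
v -4.03 -0.215 -1.19
v -1.955 2.137 -2.151
v -1.209 2.585 -1.638
v -1.843 2.837 -2.926
v -1.098 3.285 -2.413
v -1.062 1.335 -2.747
v -0.317 1.783 -2.234
v -0.951 2.035 -3.522
v -0.205 2.483 -3.009
v -3.625 0.54 -4.271
v -2.863 0.783 -4.613
v -2.493 1.482 -3.291
v -3.255 1.24 -2.949
v -3.147 1.119 -4.711
v -2.776 1.818 -3.389
v -3.559 1.299 -4.691
v -3.188 1.998 -3.37
v -3.988 1.277 -4.558
v -3.618 1.976 -3.237
v -4.321 1.057 -4.349
v -3.951 1.756 -3.028
v -4.467 0.699 -4.118
v -4.097 1.398 -2.797
v -4.387 0.298 -3.929
v -4.017 0.997 -2.607
v -4.104 -0.038 -3.831
v -3.733 0.661 -2.509
v -3.692 -0.218 -3.85
v -3.321 0.481 -2.529
v -3.262 -0.196 -3.983
v -2.892 0.503 -2.662
v -2.929 0.024 -4.192
v -2.559 0.723 -2.871
v -2.783 0.382 -4.423
v -2.413 1.081 -3.102
f 2 1 5
f 2 5 3
f 3 5 6
f 3 6 4
f 5 1 7
f 5 7 6
f 6 7 8
f 6 8 4
f 7 1 9
f 7 9 8
f 8 9 10
f 8 10 4
f 9 1 11
f 9 11 10
f 10 11 12
f 10 12 4
f 11 1 13
f 11 13 12
f 12 13 14
f 12 14 4
f 13 1 15
f 13 15 14
f 14 15 16
f 14 16 4
f 15 1 17
f 15 17 16
f 16 17 18
f 16 18 4
f 17 1 19
f 17 19 18
f 18 19 20
f 18 20 4
f 19 1 21
f 19 21 20
f 20 21 22
f 20 22 4
f 21 1 23
f 21 23 22
f 22 23 24
f 22 24 4
f 23 1 2
f 23 2 24
f 24 2 3
f 24 3 4
f 26 28 25
f 29 26 25
f 25 28 27
f 27 29 25
f 26 32 28
f 30 26 29
f 30 32 26
f 28 32 27
f 31 29 27
f 27 32 31
f 31 30 29
f 32 30 31
f 34 36 33
f 37 34 33
f 33 36 35
f 35 37 33
f 34 40 36
f 38 34 37
f 38 40 34
f 36 40 35
f 39 37 35
f 35 40 39
f 39 38 37
f 40 38 39
f 42 41 45
f 42 45 43
f 43 45 46
f 43 46 44
f 45 41 47
f 45 47 46
f 46 47 48
f 46 48 44
f 47 41 49
f 47 49 48
f 48 49 50
f 48 50 44
f 49 41 51
f 49 51 50
f 50 51 52
f 50 52 44
f 51 41 53
f 51 53 52
f 52 53 54
f 52 54 44
f 53 41 55
f 53 55 54
f 54 55 56
f 54 56 44
f 55 41 57
f 55 57 56
f 56 57 58
f 56 58 44
f 57 41 59
f 57 59 58
f 58 59 60
f 58 60 44
f 59 41 61
f 59 61 60
f 60 61 62
f 60 62 44
f 61 41 63
f 61 63 62
f 62 63 64
f 62 64 44
f 63 41 65
f 63 65 64
f 64 65 66
f 64 66 44
f 65 41 42
f 65 42 66
f 66 42 43
f 66 43 44



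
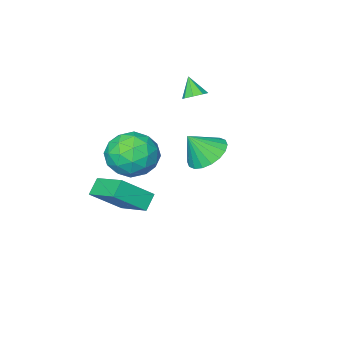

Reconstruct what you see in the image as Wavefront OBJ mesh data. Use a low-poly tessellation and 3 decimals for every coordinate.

v -3.959 -1.245 1.3
v -3.598 -0.891 1.563
v -4.021 -1.835 2.18
v -4.015 -0.772 1.614
v -4.399 -0.931 1.481
v -4.526 -1.273 1.242
v -4.32 -1.6 1.038
v -3.904 -1.718 0.987
v -3.519 -1.56 1.12
v -3.393 -1.217 1.359
v -1.033 3.657 1.382
v -0.357 4.288 1.122
v -0.307 3.323 2.458
v -0.616 4.522 1.37
v -0.957 4.584 1.619
v -1.313 4.463 1.822
v -1.614 4.183 1.938
v -1.799 3.798 1.943
v -1.833 3.385 1.838
v -1.709 3.027 1.642
v -1.45 2.793 1.395
v -1.109 2.73 1.145
v -0.753 2.851 0.943
v -0.452 3.132 0.827
v -0.267 3.517 0.821
v -0.233 3.929 0.927
v -0.435 -0.98 -3.19
v 0.864 -1.405 -2.08
v -0.53 0.724 -2.426
v 0.769 0.3 -1.316
v 0.171 -0.68 -3.784
v 1.47 -1.104 -2.674
v 0.076 1.025 -3.02
v 1.375 0.6 -1.91
v 0.919 2.343 1.982
v 1.322 2.803 0.975
v 1.018 0.597 1.225
v 1.421 1.057 0.218
v 2.095 1.074 1.184
v 2.033 2.152 1.652
v 0.307 1.248 0.548
v 0.245 2.326 1.016
v 0.944 2.126 0.089
v 2.048 2.018 0.482
v 0.292 1.382 1.718
v 1.396 1.274 2.111
v 1.111 2.726 1.545
v 1.229 0.674 0.655
v 1.624 0.684 1.223
v 1.861 0.954 0.631
v 1.53 2.344 1.943
v 1.766 2.614 1.351
v 2.221 1.598 1.474
v 0.574 0.786 0.849
v 0.81 1.056 0.257
v 0.479 2.446 1.569
v 0.716 2.716 0.977
v 0.119 1.802 0.726
v 1.126 2.598 0.433
v 1.185 1.572 -0.013
v 0.53 1.684 0.181
v 0.493 2.318 0.456
v 1.775 2.535 0.664
v 1.834 1.509 0.219
v 2.23 1.519 0.786
v 2.194 2.153 1.061
v 1.553 2.137 0.143
v 0.506 1.891 1.981
v 0.565 0.865 1.536
v 0.146 1.247 1.139
v 0.11 1.881 1.414
v 1.155 1.828 2.213
v 1.214 0.802 1.767
v 1.847 1.082 1.744
v 1.81 1.716 2.019
v 0.787 1.263 2.057
f 2 1 4
f 2 4 3
f 4 1 5
f 4 5 3
f 5 1 6
f 5 6 3
f 6 1 7
f 6 7 3
f 7 1 8
f 7 8 3
f 8 1 9
f 8 9 3
f 9 1 10
f 9 10 3
f 10 1 2
f 10 2 3
f 12 11 14
f 12 14 13
f 14 11 15
f 14 15 13
f 15 11 16
f 15 16 13
f 16 11 17
f 16 17 13
f 17 11 18
f 17 18 13
f 18 11 19
f 18 19 13
f 19 11 20
f 19 20 13
f 20 11 21
f 20 21 13
f 21 11 22
f 21 22 13
f 22 11 23
f 22 23 13
f 23 11 24
f 23 24 13
f 24 11 25
f 24 25 13
f 25 11 26
f 25 26 13
f 26 11 12
f 26 12 13
f 28 30 27
f 31 28 27
f 27 30 29
f 29 31 27
f 28 34 30
f 32 28 31
f 32 34 28
f 30 34 29
f 33 31 29
f 29 34 33
f 33 32 31
f 34 32 33
f 35 72 51
f 72 46 75
f 51 75 40
f 72 75 51
f 35 51 47
f 51 40 52
f 47 52 36
f 51 52 47
f 35 47 56
f 47 36 57
f 56 57 42
f 47 57 56
f 35 56 68
f 56 42 71
f 68 71 45
f 56 71 68
f 35 68 72
f 68 45 76
f 72 76 46
f 68 76 72
f 36 52 63
f 52 40 66
f 63 66 44
f 52 66 63
f 40 75 53
f 75 46 74
f 53 74 39
f 75 74 53
f 46 76 73
f 76 45 69
f 73 69 37
f 76 69 73
f 45 71 70
f 71 42 58
f 70 58 41
f 71 58 70
f 42 57 62
f 57 36 59
f 62 59 43
f 57 59 62
f 38 64 50
f 64 44 65
f 50 65 39
f 64 65 50
f 38 50 48
f 50 39 49
f 48 49 37
f 50 49 48
f 38 48 55
f 48 37 54
f 55 54 41
f 48 54 55
f 38 55 60
f 55 41 61
f 60 61 43
f 55 61 60
f 38 60 64
f 60 43 67
f 64 67 44
f 60 67 64
f 39 65 53
f 65 44 66
f 53 66 40
f 65 66 53
f 37 49 73
f 49 39 74
f 73 74 46
f 49 74 73
f 41 54 70
f 54 37 69
f 70 69 45
f 54 69 70
f 43 61 62
f 61 41 58
f 62 58 42
f 61 58 62
f 44 67 63
f 67 43 59
f 63 59 36
f 67 59 63



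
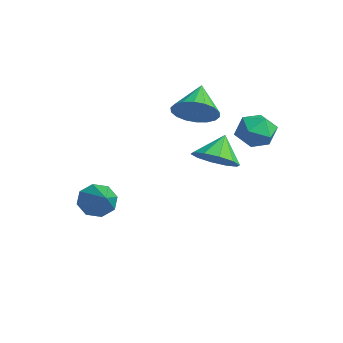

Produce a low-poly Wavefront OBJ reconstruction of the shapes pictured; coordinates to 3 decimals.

v 3.478 3.972 1.77
v 4.186 4.168 2.2
v 3.734 2.632 1.96
v 4.442 2.828 2.39
v 3.679 3 2.726
v 3.521 3.829 2.609
v 4.399 2.971 1.551
v 4.241 3.8 1.434
v 4.756 3.55 2.065
v 4.311 3.567 2.791
v 3.609 3.233 1.369
v 3.164 3.25 2.095
v 3.259 2.131 0.58
v 4.125 2.406 0.82
v 2.801 2.769 1.5
v 3.911 2.794 0.444
v 3.448 2.928 0.12
v 2.913 2.758 -0.028
v 2.51 2.348 0.056
v 2.393 1.855 0.34
v 2.607 1.467 0.716
v 3.07 1.333 1.04
v 3.605 1.503 1.188
v 4.008 1.913 1.104
v 0.52 2.694 1.729
v 0.98 2.416 2.512
v -0.48 3.466 2.591
v 1.174 2.778 2.412
v 1.239 3.123 2.177
v 1.161 3.384 1.853
v 0.956 3.507 1.505
v 0.665 3.47 1.201
v 0.345 3.279 1.001
v 0.06 2.971 0.946
v -0.135 2.609 1.045
v -0.199 2.264 1.28
v -0.121 2.003 1.604
v 0.084 1.88 1.953
v 0.375 1.917 2.257
v 0.695 2.108 2.457
v 0.11 -1.171 -2.295
v 0.522 -1.176 -2.968
v 1.59 -1.449 -1.385
v 0.479 -0.623 -2.728
v 0.219 -0.391 -2.234
v -0.105 -0.615 -1.775
v -0.303 -1.165 -1.621
v -0.26 -1.718 -1.862
v 0 -1.951 -2.356
v 0.324 -1.726 -2.814
f 1 12 6
f 1 6 2
f 1 2 8
f 1 8 11
f 1 11 12
f 2 6 10
f 6 12 5
f 12 11 3
f 11 8 7
f 8 2 9
f 4 10 5
f 4 5 3
f 4 3 7
f 4 7 9
f 4 9 10
f 5 10 6
f 3 5 12
f 7 3 11
f 9 7 8
f 10 9 2
f 14 13 16
f 14 16 15
f 16 13 17
f 16 17 15
f 17 13 18
f 17 18 15
f 18 13 19
f 18 19 15
f 19 13 20
f 19 20 15
f 20 13 21
f 20 21 15
f 21 13 22
f 21 22 15
f 22 13 23
f 22 23 15
f 23 13 24
f 23 24 15
f 24 13 14
f 24 14 15
f 26 25 28
f 26 28 27
f 28 25 29
f 28 29 27
f 29 25 30
f 29 30 27
f 30 25 31
f 30 31 27
f 31 25 32
f 31 32 27
f 32 25 33
f 32 33 27
f 33 25 34
f 33 34 27
f 34 25 35
f 34 35 27
f 35 25 36
f 35 36 27
f 36 25 37
f 36 37 27
f 37 25 38
f 37 38 27
f 38 25 39
f 38 39 27
f 39 25 40
f 39 40 27
f 40 25 26
f 40 26 27
f 42 41 44
f 42 44 43
f 44 41 45
f 44 45 43
f 45 41 46
f 45 46 43
f 46 41 47
f 46 47 43
f 47 41 48
f 47 48 43
f 48 41 49
f 48 49 43
f 49 41 50
f 49 50 43
f 50 41 42
f 50 42 43



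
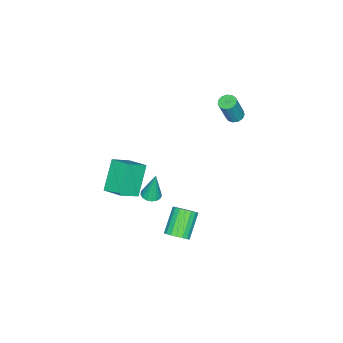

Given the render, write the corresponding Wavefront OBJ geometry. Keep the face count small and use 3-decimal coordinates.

v 2.395 -0.976 -2.403
v 2.697 -0.479 -2.013
v 1.486 -0.626 -0.888
v 1.185 -1.124 -1.277
v 2.506 -0.316 -2.198
v 1.295 -0.464 -1.072
v 2.293 -0.284 -2.423
v 1.082 -0.432 -1.297
v 2.1 -0.389 -2.644
v 0.889 -0.537 -1.518
v 1.966 -0.611 -2.817
v 0.755 -0.758 -1.691
v 1.917 -0.904 -2.908
v 0.706 -1.052 -1.783
v 1.962 -1.212 -2.9
v 0.752 -1.36 -1.774
v 2.094 -1.474 -2.792
v 0.883 -1.621 -1.667
v 2.285 -1.636 -2.608
v 1.074 -1.784 -1.482
v 2.498 -1.668 -2.383
v 1.287 -1.816 -1.257
v 2.691 -1.563 -2.162
v 1.48 -1.711 -1.036
v 2.825 -1.342 -1.989
v 1.614 -1.489 -0.863
v 2.874 -1.048 -1.897
v 1.663 -1.196 -0.772
v 2.828 -0.74 -1.906
v 1.618 -0.888 -0.78
v 3.622 -1.769 1.965
v 4.161 -1.735 1.974
v 3.578 -1.511 3.615
v 4.084 -1.492 1.934
v 3.902 -1.311 1.901
v 3.656 -1.236 1.883
v 3.401 -1.283 1.884
v 3.198 -1.441 1.903
v 3.091 -1.674 1.936
v 3.106 -1.929 1.976
v 3.24 -2.147 2.014
v 3.461 -2.278 2.04
v 3.718 -2.293 2.05
v 3.954 -2.188 2.04
v 4.114 -1.986 2.012
v -3.988 -0.985 2.538
v -3.647 -0.604 2.445
v -3.03 -0.774 4.009
v -3.372 -1.155 4.102
v -3.887 -0.475 2.553
v -3.27 -0.646 4.118
v -4.159 -0.508 2.657
v -3.542 -0.679 4.221
v -4.377 -0.692 2.723
v -3.76 -0.863 4.287
v -4.471 -0.97 2.73
v -3.855 -1.14 4.294
v -4.413 -1.252 2.676
v -3.796 -1.422 4.24
v -4.219 -1.449 2.578
v -3.603 -1.619 4.143
v -3.953 -1.499 2.468
v -3.336 -1.669 4.032
v -3.697 -1.385 2.379
v -3.081 -1.556 3.944
v -3.534 -1.145 2.341
v -2.918 -1.315 3.906
v -3.516 -0.853 2.366
v -2.899 -1.024 3.93
v 3.034 -3.851 0.659
v 1.837 -4.053 2.133
v 3.284 -2.712 1.017
v 2.086 -2.914 2.491
v 4.034 -4.306 1.409
v 2.836 -4.508 2.883
v 4.283 -3.167 1.767
v 3.086 -3.369 3.241
f 2 1 5
f 2 5 3
f 3 5 6
f 3 6 4
f 5 1 7
f 5 7 6
f 6 7 8
f 6 8 4
f 7 1 9
f 7 9 8
f 8 9 10
f 8 10 4
f 9 1 11
f 9 11 10
f 10 11 12
f 10 12 4
f 11 1 13
f 11 13 12
f 12 13 14
f 12 14 4
f 13 1 15
f 13 15 14
f 14 15 16
f 14 16 4
f 15 1 17
f 15 17 16
f 16 17 18
f 16 18 4
f 17 1 19
f 17 19 18
f 18 19 20
f 18 20 4
f 19 1 21
f 19 21 20
f 20 21 22
f 20 22 4
f 21 1 23
f 21 23 22
f 22 23 24
f 22 24 4
f 23 1 25
f 23 25 24
f 24 25 26
f 24 26 4
f 25 1 27
f 25 27 26
f 26 27 28
f 26 28 4
f 27 1 29
f 27 29 28
f 28 29 30
f 28 30 4
f 29 1 2
f 29 2 30
f 30 2 3
f 30 3 4
f 32 31 34
f 32 34 33
f 34 31 35
f 34 35 33
f 35 31 36
f 35 36 33
f 36 31 37
f 36 37 33
f 37 31 38
f 37 38 33
f 38 31 39
f 38 39 33
f 39 31 40
f 39 40 33
f 40 31 41
f 40 41 33
f 41 31 42
f 41 42 33
f 42 31 43
f 42 43 33
f 43 31 44
f 43 44 33
f 44 31 45
f 44 45 33
f 45 31 32
f 45 32 33
f 47 46 50
f 47 50 48
f 48 50 51
f 48 51 49
f 50 46 52
f 50 52 51
f 51 52 53
f 51 53 49
f 52 46 54
f 52 54 53
f 53 54 55
f 53 55 49
f 54 46 56
f 54 56 55
f 55 56 57
f 55 57 49
f 56 46 58
f 56 58 57
f 57 58 59
f 57 59 49
f 58 46 60
f 58 60 59
f 59 60 61
f 59 61 49
f 60 46 62
f 60 62 61
f 61 62 63
f 61 63 49
f 62 46 64
f 62 64 63
f 63 64 65
f 63 65 49
f 64 46 66
f 64 66 65
f 65 66 67
f 65 67 49
f 66 46 68
f 66 68 67
f 67 68 69
f 67 69 49
f 68 46 47
f 68 47 69
f 69 47 48
f 69 48 49
f 71 73 70
f 74 71 70
f 70 73 72
f 72 74 70
f 71 77 73
f 75 71 74
f 75 77 71
f 73 77 72
f 76 74 72
f 72 77 76
f 76 75 74
f 77 75 76



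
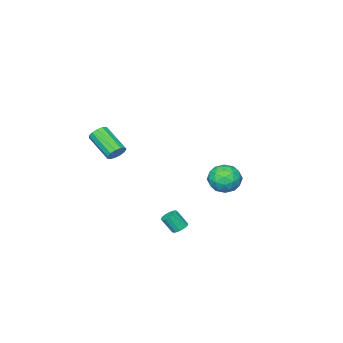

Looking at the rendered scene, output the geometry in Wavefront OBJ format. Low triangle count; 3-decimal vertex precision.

v -4.181 0.969 -1.683
v -3.594 0.333 -1.125
v -4.266 -0.173 -2.895
v -3.679 -0.809 -2.337
v -4.64 -0.595 -2.033
v -4.588 0.111 -1.284
v -3.272 0.049 -2.736
v -3.22 0.755 -1.987
v -3.033 -0.236 -1.775
v -3.878 -0.634 -1.341
v -3.982 0.794 -2.679
v -4.827 0.396 -2.245
v -3.88 0.751 -1.298
v -3.98 -0.591 -2.722
v -4.545 -0.465 -2.544
v -4.2 -0.839 -2.215
v -4.464 0.621 -1.391
v -4.119 0.247 -1.063
v -4.734 -0.298 -1.597
v -3.741 -0.087 -2.957
v -3.396 -0.461 -2.629
v -3.66 0.999 -1.805
v -3.315 0.625 -1.476
v -3.126 0.458 -2.423
v -3.205 0.043 -1.352
v -3.255 -0.628 -2.064
v -3.016 -0.124 -2.299
v -2.985 0.291 -1.859
v -3.702 -0.191 -1.096
v -3.752 -0.862 -1.809
v -4.317 -0.736 -1.63
v -4.286 -0.321 -1.19
v -3.372 -0.525 -1.479
v -4.108 1.022 -2.211
v -4.158 0.351 -2.924
v -3.574 0.481 -2.83
v -3.543 0.896 -2.39
v -4.605 0.788 -1.956
v -4.655 0.117 -2.668
v -4.875 -0.131 -2.161
v -4.844 0.284 -1.721
v -4.488 0.685 -2.541
v 0.989 1.637 -3.338
v 1.331 1.373 -3.609
v 1.673 0.898 -2.712
v 1.331 1.163 -2.442
v 1.456 1.594 -3.539
v 1.798 1.12 -2.643
v 1.456 1.828 -3.415
v 1.798 1.353 -2.519
v 1.331 2.01 -3.271
v 1.672 1.535 -2.375
v 1.114 2.092 -3.145
v 1.456 1.618 -2.249
v 0.864 2.053 -3.07
v 1.206 1.578 -2.174
v 0.647 1.902 -3.068
v 0.989 1.427 -2.171
v 0.522 1.68 -3.137
v 0.864 1.206 -2.241
v 0.522 1.447 -3.261
v 0.864 0.972 -2.365
v 0.648 1.265 -3.405
v 0.989 0.79 -2.509
v 0.864 1.182 -3.531
v 1.206 0.708 -2.635
v 1.114 1.222 -3.606
v 1.456 0.747 -2.71
v 3.47 -0.498 2.327
v 3.779 -0.238 2.757
v 3.699 -1.742 3.723
v 3.39 -2.002 3.293
v 3.459 -0.178 2.823
v 3.379 -1.683 3.789
v 3.142 -0.22 2.731
v 3.062 -1.725 3.698
v 2.929 -0.35 2.511
v 2.849 -1.855 3.478
v 2.888 -0.527 2.233
v 2.808 -2.032 3.199
v 3.032 -0.695 1.984
v 2.952 -2.199 2.95
v 3.315 -0.799 1.844
v 3.235 -2.304 2.81
v 3.647 -0.808 1.858
v 3.567 -2.313 2.824
v 3.923 -0.719 2.02
v 3.843 -2.223 2.986
v 4.055 -0.559 2.28
v 3.975 -2.064 3.246
v 4.001 -0.38 2.555
v 3.921 -1.884 3.521
f 1 38 17
f 38 12 41
f 17 41 6
f 38 41 17
f 1 17 13
f 17 6 18
f 13 18 2
f 17 18 13
f 1 13 22
f 13 2 23
f 22 23 8
f 13 23 22
f 1 22 34
f 22 8 37
f 34 37 11
f 22 37 34
f 1 34 38
f 34 11 42
f 38 42 12
f 34 42 38
f 2 18 29
f 18 6 32
f 29 32 10
f 18 32 29
f 6 41 19
f 41 12 40
f 19 40 5
f 41 40 19
f 12 42 39
f 42 11 35
f 39 35 3
f 42 35 39
f 11 37 36
f 37 8 24
f 36 24 7
f 37 24 36
f 8 23 28
f 23 2 25
f 28 25 9
f 23 25 28
f 4 30 16
f 30 10 31
f 16 31 5
f 30 31 16
f 4 16 14
f 16 5 15
f 14 15 3
f 16 15 14
f 4 14 21
f 14 3 20
f 21 20 7
f 14 20 21
f 4 21 26
f 21 7 27
f 26 27 9
f 21 27 26
f 4 26 30
f 26 9 33
f 30 33 10
f 26 33 30
f 5 31 19
f 31 10 32
f 19 32 6
f 31 32 19
f 3 15 39
f 15 5 40
f 39 40 12
f 15 40 39
f 7 20 36
f 20 3 35
f 36 35 11
f 20 35 36
f 9 27 28
f 27 7 24
f 28 24 8
f 27 24 28
f 10 33 29
f 33 9 25
f 29 25 2
f 33 25 29
f 44 43 47
f 44 47 45
f 45 47 48
f 45 48 46
f 47 43 49
f 47 49 48
f 48 49 50
f 48 50 46
f 49 43 51
f 49 51 50
f 50 51 52
f 50 52 46
f 51 43 53
f 51 53 52
f 52 53 54
f 52 54 46
f 53 43 55
f 53 55 54
f 54 55 56
f 54 56 46
f 55 43 57
f 55 57 56
f 56 57 58
f 56 58 46
f 57 43 59
f 57 59 58
f 58 59 60
f 58 60 46
f 59 43 61
f 59 61 60
f 60 61 62
f 60 62 46
f 61 43 63
f 61 63 62
f 62 63 64
f 62 64 46
f 63 43 65
f 63 65 64
f 64 65 66
f 64 66 46
f 65 43 67
f 65 67 66
f 66 67 68
f 66 68 46
f 67 43 44
f 67 44 68
f 68 44 45
f 68 45 46
f 70 69 73
f 70 73 71
f 71 73 74
f 71 74 72
f 73 69 75
f 73 75 74
f 74 75 76
f 74 76 72
f 75 69 77
f 75 77 76
f 76 77 78
f 76 78 72
f 77 69 79
f 77 79 78
f 78 79 80
f 78 80 72
f 79 69 81
f 79 81 80
f 80 81 82
f 80 82 72
f 81 69 83
f 81 83 82
f 82 83 84
f 82 84 72
f 83 69 85
f 83 85 84
f 84 85 86
f 84 86 72
f 85 69 87
f 85 87 86
f 86 87 88
f 86 88 72
f 87 69 89
f 87 89 88
f 88 89 90
f 88 90 72
f 89 69 91
f 89 91 90
f 90 91 92
f 90 92 72
f 91 69 70
f 91 70 92
f 92 70 71
f 92 71 72



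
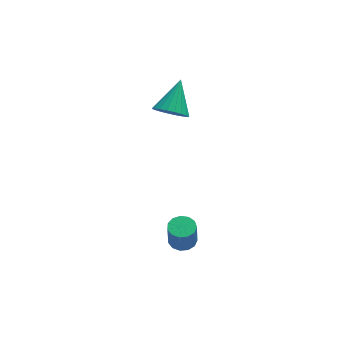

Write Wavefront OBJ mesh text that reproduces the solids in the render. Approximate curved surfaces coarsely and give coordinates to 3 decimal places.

v -1.442 1.127 2.976
v -0.554 0.945 2.576
v -0.578 2.513 4.264
v -0.693 1.252 2.34
v -0.962 1.537 2.213
v -1.313 1.752 2.218
v -1.687 1.858 2.354
v -2.018 1.838 2.598
v -2.25 1.695 2.907
v -2.342 1.454 3.227
v -2.278 1.156 3.505
v -2.07 0.854 3.69
v -1.753 0.598 3.753
v -1.382 0.434 3.68
v -1.022 0.39 3.486
v -0.734 0.474 3.204
v -0.569 0.67 2.882
v -1.672 -2.621 -4.243
v -1.184 -2.046 -4.146
v -1.261 -2.224 -2.719
v -1.748 -2.799 -2.817
v -1.576 -1.874 -4.145
v -1.653 -2.051 -2.718
v -1.999 -1.938 -4.176
v -2.075 -2.116 -2.749
v -2.317 -2.22 -4.228
v -2.394 -2.398 -2.801
v -2.43 -2.629 -4.285
v -2.507 -2.807 -2.858
v -2.303 -3.036 -4.329
v -2.38 -3.213 -2.902
v -1.975 -3.31 -4.346
v -2.052 -3.488 -2.919
v -1.551 -3.367 -4.33
v -1.628 -3.544 -2.903
v -1.165 -3.186 -4.286
v -1.242 -3.364 -2.86
v -0.94 -2.826 -4.23
v -1.017 -3.004 -2.803
v -0.947 -2.401 -4.177
v -1.024 -2.579 -2.75
f 2 1 4
f 2 4 3
f 4 1 5
f 4 5 3
f 5 1 6
f 5 6 3
f 6 1 7
f 6 7 3
f 7 1 8
f 7 8 3
f 8 1 9
f 8 9 3
f 9 1 10
f 9 10 3
f 10 1 11
f 10 11 3
f 11 1 12
f 11 12 3
f 12 1 13
f 12 13 3
f 13 1 14
f 13 14 3
f 14 1 15
f 14 15 3
f 15 1 16
f 15 16 3
f 16 1 17
f 16 17 3
f 17 1 2
f 17 2 3
f 19 18 22
f 19 22 20
f 20 22 23
f 20 23 21
f 22 18 24
f 22 24 23
f 23 24 25
f 23 25 21
f 24 18 26
f 24 26 25
f 25 26 27
f 25 27 21
f 26 18 28
f 26 28 27
f 27 28 29
f 27 29 21
f 28 18 30
f 28 30 29
f 29 30 31
f 29 31 21
f 30 18 32
f 30 32 31
f 31 32 33
f 31 33 21
f 32 18 34
f 32 34 33
f 33 34 35
f 33 35 21
f 34 18 36
f 34 36 35
f 35 36 37
f 35 37 21
f 36 18 38
f 36 38 37
f 37 38 39
f 37 39 21
f 38 18 40
f 38 40 39
f 39 40 41
f 39 41 21
f 40 18 19
f 40 19 41
f 41 19 20
f 41 20 21



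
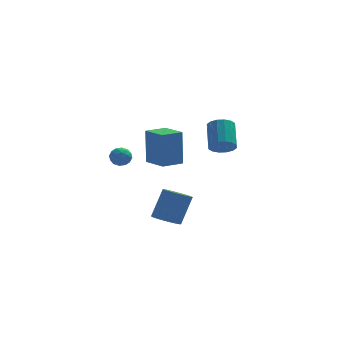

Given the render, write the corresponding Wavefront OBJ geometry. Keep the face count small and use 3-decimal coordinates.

v -1.555 -3.868 2.611
v -1.563 -3.553 4.556
v -2.258 -2.673 2.415
v -2.266 -2.358 4.36
v -0.534 -3.282 2.52
v -0.542 -2.967 4.465
v -1.237 -2.087 2.324
v -1.245 -1.772 4.269
v -1.103 -0.119 -2.934
v -0.431 0.12 -3.296
v 0.215 0.739 -1.688
v -0.457 0.499 -1.326
v -0.662 0.425 -3.321
v -0.016 1.044 -1.713
v -0.994 0.605 -3.256
v -0.348 1.223 -1.649
v -1.351 0.618 -3.118
v -0.705 1.237 -1.51
v -1.651 0.463 -2.938
v -1.005 1.082 -1.33
v -1.826 0.175 -2.757
v -1.179 0.793 -1.149
v -1.835 -0.181 -2.616
v -1.188 0.437 -1.008
v -1.676 -0.523 -2.548
v -1.03 0.096 -0.94
v -1.386 -0.773 -2.569
v -0.74 -0.154 -0.961
v -1.031 -0.872 -2.673
v -0.385 -0.253 -1.065
v -0.693 -0.8 -2.837
v -0.047 -0.181 -1.229
v -0.449 -0.571 -3.023
v 0.197 0.048 -1.415
v -0.354 -0.239 -3.189
v 0.292 0.38 -1.581
v 1.838 0.838 1.704
v 2.567 0.891 1.587
v 2.63 2.195 2.58
v 1.902 2.142 2.696
v 2.407 1.107 1.314
v 2.47 2.411 2.307
v 2.095 1.251 1.145
v 2.158 2.555 2.138
v 1.714 1.284 1.126
v 1.777 2.588 2.119
v 1.366 1.197 1.262
v 1.429 2.501 2.255
v 1.145 1.015 1.516
v 1.208 2.319 2.508
v 1.11 0.785 1.82
v 1.173 2.089 2.813
v 1.27 0.569 2.093
v 1.333 1.873 3.086
v 1.582 0.425 2.262
v 1.645 1.729 3.255
v 1.963 0.392 2.281
v 2.026 1.696 3.274
v 2.311 0.479 2.145
v 2.374 1.783 3.138
v 2.532 0.661 1.892
v 2.595 1.965 2.884
v -3.113 4.544 -0.043
v -2.74 4.118 0.258
v -3.52 3.782 -0.618
v -3.147 3.356 -0.317
v -3.626 3.643 -0.001
v -3.374 4.113 0.355
v -2.886 3.787 -0.715
v -2.634 4.257 -0.359
v -2.6 3.65 -0.157
v -3.057 3.561 0.284
v -3.203 4.339 -0.644
v -3.66 4.25 -0.203
v -2.891 4.398 0.158
v -3.369 3.502 -0.518
v -3.65 3.671 -0.332
v -3.431 3.42 -0.156
v -3.264 4.395 0.215
v -3.044 4.145 0.392
v -3.565 3.865 0.239
v -3.216 3.755 -0.752
v -2.996 3.505 -0.575
v -2.829 4.48 -0.204
v -2.61 4.229 -0.028
v -2.695 4.035 -0.599
v -2.589 3.872 0.091
v -2.828 3.424 -0.247
v -2.675 3.677 -0.481
v -2.527 3.954 -0.272
v -2.858 3.82 0.35
v -3.097 3.372 0.012
v -3.378 3.54 0.198
v -3.231 3.817 0.407
v -2.775 3.545 0.106
v -3.163 4.528 -0.372
v -3.402 4.08 -0.71
v -3.029 4.083 -0.767
v -2.882 4.36 -0.558
v -3.432 4.476 -0.113
v -3.671 4.028 -0.451
v -3.733 3.946 -0.088
v -3.585 4.223 0.121
v -3.485 4.355 -0.466
f 2 4 1
f 5 2 1
f 1 4 3
f 3 5 1
f 2 8 4
f 6 2 5
f 6 8 2
f 4 8 3
f 7 5 3
f 3 8 7
f 7 6 5
f 8 6 7
f 10 9 13
f 10 13 11
f 11 13 14
f 11 14 12
f 13 9 15
f 13 15 14
f 14 15 16
f 14 16 12
f 15 9 17
f 15 17 16
f 16 17 18
f 16 18 12
f 17 9 19
f 17 19 18
f 18 19 20
f 18 20 12
f 19 9 21
f 19 21 20
f 20 21 22
f 20 22 12
f 21 9 23
f 21 23 22
f 22 23 24
f 22 24 12
f 23 9 25
f 23 25 24
f 24 25 26
f 24 26 12
f 25 9 27
f 25 27 26
f 26 27 28
f 26 28 12
f 27 9 29
f 27 29 28
f 28 29 30
f 28 30 12
f 29 9 31
f 29 31 30
f 30 31 32
f 30 32 12
f 31 9 33
f 31 33 32
f 32 33 34
f 32 34 12
f 33 9 35
f 33 35 34
f 34 35 36
f 34 36 12
f 35 9 10
f 35 10 36
f 36 10 11
f 36 11 12
f 38 37 41
f 38 41 39
f 39 41 42
f 39 42 40
f 41 37 43
f 41 43 42
f 42 43 44
f 42 44 40
f 43 37 45
f 43 45 44
f 44 45 46
f 44 46 40
f 45 37 47
f 45 47 46
f 46 47 48
f 46 48 40
f 47 37 49
f 47 49 48
f 48 49 50
f 48 50 40
f 49 37 51
f 49 51 50
f 50 51 52
f 50 52 40
f 51 37 53
f 51 53 52
f 52 53 54
f 52 54 40
f 53 37 55
f 53 55 54
f 54 55 56
f 54 56 40
f 55 37 57
f 55 57 56
f 56 57 58
f 56 58 40
f 57 37 59
f 57 59 58
f 58 59 60
f 58 60 40
f 59 37 61
f 59 61 60
f 60 61 62
f 60 62 40
f 61 37 38
f 61 38 62
f 62 38 39
f 62 39 40
f 63 100 79
f 100 74 103
f 79 103 68
f 100 103 79
f 63 79 75
f 79 68 80
f 75 80 64
f 79 80 75
f 63 75 84
f 75 64 85
f 84 85 70
f 75 85 84
f 63 84 96
f 84 70 99
f 96 99 73
f 84 99 96
f 63 96 100
f 96 73 104
f 100 104 74
f 96 104 100
f 64 80 91
f 80 68 94
f 91 94 72
f 80 94 91
f 68 103 81
f 103 74 102
f 81 102 67
f 103 102 81
f 74 104 101
f 104 73 97
f 101 97 65
f 104 97 101
f 73 99 98
f 99 70 86
f 98 86 69
f 99 86 98
f 70 85 90
f 85 64 87
f 90 87 71
f 85 87 90
f 66 92 78
f 92 72 93
f 78 93 67
f 92 93 78
f 66 78 76
f 78 67 77
f 76 77 65
f 78 77 76
f 66 76 83
f 76 65 82
f 83 82 69
f 76 82 83
f 66 83 88
f 83 69 89
f 88 89 71
f 83 89 88
f 66 88 92
f 88 71 95
f 92 95 72
f 88 95 92
f 67 93 81
f 93 72 94
f 81 94 68
f 93 94 81
f 65 77 101
f 77 67 102
f 101 102 74
f 77 102 101
f 69 82 98
f 82 65 97
f 98 97 73
f 82 97 98
f 71 89 90
f 89 69 86
f 90 86 70
f 89 86 90
f 72 95 91
f 95 71 87
f 91 87 64
f 95 87 91



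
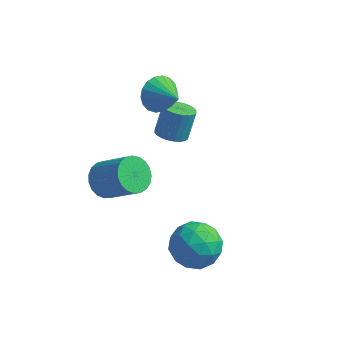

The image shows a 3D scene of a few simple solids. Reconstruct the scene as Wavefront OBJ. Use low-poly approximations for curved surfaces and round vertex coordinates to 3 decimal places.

v -0.921 0.437 3.098
v -0.402 0.537 2.309
v 0.241 -0.197 3.782
v -0.328 0.898 2.517
v -0.37 1.167 2.84
v -0.522 1.292 3.214
v -0.753 1.247 3.565
v -1.017 1.043 3.824
v -1.262 0.718 3.939
v -1.44 0.337 3.888
v -1.515 -0.023 3.68
v -1.472 -0.292 3.357
v -1.32 -0.417 2.983
v -1.089 -0.373 2.631
v -0.825 -0.168 2.372
v -0.58 0.157 2.257
v -0.468 0.709 0.024
v -0.014 1.254 -0.275
v 0.121 1.896 1.096
v -0.332 1.351 1.396
v -0.285 1.38 -0.307
v -0.15 2.021 1.064
v -0.584 1.403 -0.289
v -0.449 2.045 1.082
v -0.865 1.32 -0.222
v -0.73 1.962 1.149
v -1.086 1.145 -0.119
v -0.951 1.787 1.253
v -1.213 0.903 0.007
v -1.077 1.545 1.378
v -1.226 0.632 0.135
v -1.09 1.273 1.507
v -1.123 0.372 0.247
v -0.988 1.014 1.618
v -0.921 0.164 0.324
v -0.786 0.806 1.695
v -0.65 0.039 0.356
v -0.515 0.68 1.727
v -0.351 0.015 0.338
v -0.216 0.657 1.709
v -0.07 0.098 0.271
v 0.065 0.74 1.642
v 0.151 0.273 0.167
v 0.286 0.915 1.539
v 0.277 0.515 0.042
v 0.413 1.157 1.413
v 0.29 0.787 -0.087
v 0.426 1.428 1.285
v 0.188 1.046 -0.198
v 0.323 1.688 1.173
v -1.774 -3.5 0.42
v -1.192 -3.627 -0.282
v 0.276 -3.866 0.979
v -0.306 -3.74 1.68
v -1.174 -3.248 -0.231
v 0.294 -3.487 1.03
v -1.26 -2.913 -0.067
v 0.208 -3.152 1.193
v -1.435 -2.679 0.18
v 0.033 -2.919 1.441
v -1.668 -2.588 0.469
v -0.2 -2.827 1.73
v -1.92 -2.654 0.75
v -0.451 -2.893 2.011
v -2.146 -2.867 0.973
v -0.678 -3.106 2.234
v -2.308 -3.189 1.101
v -0.84 -3.428 2.362
v -2.378 -3.565 1.111
v -0.91 -3.804 2.371
v -2.343 -3.93 1.001
v -0.875 -4.169 2.262
v -2.21 -4.22 0.791
v -0.742 -4.46 2.052
v -2.002 -4.386 0.517
v -0.534 -4.626 1.777
v -1.754 -4.399 0.225
v -0.286 -4.639 1.486
v -1.51 -4.257 -0.032
v -0.041 -4.496 1.229
v -1.311 -3.984 -0.212
v 0.157 -4.223 1.049
v 2.047 -3.076 -2.591
v 3.085 -2.956 -1.941
v 2.015 -5.024 -2.179
v 3.053 -4.904 -1.529
v 2.006 -4.409 -1.113
v 2.026 -3.206 -1.367
v 3.074 -4.774 -2.753
v 3.094 -3.571 -3.007
v 3.72 -4.006 -2.041
v 3.06 -3.78 -1.028
v 2.04 -4.2 -3.092
v 1.38 -3.974 -2.079
v 2.569 -2.845 -2.302
v 2.531 -5.135 -1.818
v 1.916 -4.844 -1.573
v 2.526 -4.774 -1.191
v 1.947 -2.992 -1.965
v 2.557 -2.922 -1.583
v 1.922 -3.776 -1.096
v 2.543 -5.058 -2.537
v 3.153 -4.988 -2.155
v 2.574 -3.206 -2.929
v 3.184 -3.136 -2.547
v 3.178 -4.204 -3.024
v 3.552 -3.392 -1.979
v 3.533 -4.536 -1.737
v 3.545 -4.46 -2.456
v 3.557 -3.753 -2.606
v 3.164 -3.259 -1.384
v 3.145 -4.404 -1.142
v 2.53 -4.113 -0.897
v 2.542 -3.406 -1.046
v 3.537 -3.876 -1.442
v 1.955 -3.576 -2.978
v 1.936 -4.721 -2.736
v 2.558 -4.574 -3.074
v 2.57 -3.867 -3.223
v 1.567 -3.444 -2.383
v 1.548 -4.588 -2.141
v 1.543 -4.227 -1.514
v 1.555 -3.52 -1.664
v 1.563 -4.104 -2.678
f 2 1 4
f 2 4 3
f 4 1 5
f 4 5 3
f 5 1 6
f 5 6 3
f 6 1 7
f 6 7 3
f 7 1 8
f 7 8 3
f 8 1 9
f 8 9 3
f 9 1 10
f 9 10 3
f 10 1 11
f 10 11 3
f 11 1 12
f 11 12 3
f 12 1 13
f 12 13 3
f 13 1 14
f 13 14 3
f 14 1 15
f 14 15 3
f 15 1 16
f 15 16 3
f 16 1 2
f 16 2 3
f 18 17 21
f 18 21 19
f 19 21 22
f 19 22 20
f 21 17 23
f 21 23 22
f 22 23 24
f 22 24 20
f 23 17 25
f 23 25 24
f 24 25 26
f 24 26 20
f 25 17 27
f 25 27 26
f 26 27 28
f 26 28 20
f 27 17 29
f 27 29 28
f 28 29 30
f 28 30 20
f 29 17 31
f 29 31 30
f 30 31 32
f 30 32 20
f 31 17 33
f 31 33 32
f 32 33 34
f 32 34 20
f 33 17 35
f 33 35 34
f 34 35 36
f 34 36 20
f 35 17 37
f 35 37 36
f 36 37 38
f 36 38 20
f 37 17 39
f 37 39 38
f 38 39 40
f 38 40 20
f 39 17 41
f 39 41 40
f 40 41 42
f 40 42 20
f 41 17 43
f 41 43 42
f 42 43 44
f 42 44 20
f 43 17 45
f 43 45 44
f 44 45 46
f 44 46 20
f 45 17 47
f 45 47 46
f 46 47 48
f 46 48 20
f 47 17 49
f 47 49 48
f 48 49 50
f 48 50 20
f 49 17 18
f 49 18 50
f 50 18 19
f 50 19 20
f 52 51 55
f 52 55 53
f 53 55 56
f 53 56 54
f 55 51 57
f 55 57 56
f 56 57 58
f 56 58 54
f 57 51 59
f 57 59 58
f 58 59 60
f 58 60 54
f 59 51 61
f 59 61 60
f 60 61 62
f 60 62 54
f 61 51 63
f 61 63 62
f 62 63 64
f 62 64 54
f 63 51 65
f 63 65 64
f 64 65 66
f 64 66 54
f 65 51 67
f 65 67 66
f 66 67 68
f 66 68 54
f 67 51 69
f 67 69 68
f 68 69 70
f 68 70 54
f 69 51 71
f 69 71 70
f 70 71 72
f 70 72 54
f 71 51 73
f 71 73 72
f 72 73 74
f 72 74 54
f 73 51 75
f 73 75 74
f 74 75 76
f 74 76 54
f 75 51 77
f 75 77 76
f 76 77 78
f 76 78 54
f 77 51 79
f 77 79 78
f 78 79 80
f 78 80 54
f 79 51 81
f 79 81 80
f 80 81 82
f 80 82 54
f 81 51 52
f 81 52 82
f 82 52 53
f 82 53 54
f 83 120 99
f 120 94 123
f 99 123 88
f 120 123 99
f 83 99 95
f 99 88 100
f 95 100 84
f 99 100 95
f 83 95 104
f 95 84 105
f 104 105 90
f 95 105 104
f 83 104 116
f 104 90 119
f 116 119 93
f 104 119 116
f 83 116 120
f 116 93 124
f 120 124 94
f 116 124 120
f 84 100 111
f 100 88 114
f 111 114 92
f 100 114 111
f 88 123 101
f 123 94 122
f 101 122 87
f 123 122 101
f 94 124 121
f 124 93 117
f 121 117 85
f 124 117 121
f 93 119 118
f 119 90 106
f 118 106 89
f 119 106 118
f 90 105 110
f 105 84 107
f 110 107 91
f 105 107 110
f 86 112 98
f 112 92 113
f 98 113 87
f 112 113 98
f 86 98 96
f 98 87 97
f 96 97 85
f 98 97 96
f 86 96 103
f 96 85 102
f 103 102 89
f 96 102 103
f 86 103 108
f 103 89 109
f 108 109 91
f 103 109 108
f 86 108 112
f 108 91 115
f 112 115 92
f 108 115 112
f 87 113 101
f 113 92 114
f 101 114 88
f 113 114 101
f 85 97 121
f 97 87 122
f 121 122 94
f 97 122 121
f 89 102 118
f 102 85 117
f 118 117 93
f 102 117 118
f 91 109 110
f 109 89 106
f 110 106 90
f 109 106 110
f 92 115 111
f 115 91 107
f 111 107 84
f 115 107 111

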